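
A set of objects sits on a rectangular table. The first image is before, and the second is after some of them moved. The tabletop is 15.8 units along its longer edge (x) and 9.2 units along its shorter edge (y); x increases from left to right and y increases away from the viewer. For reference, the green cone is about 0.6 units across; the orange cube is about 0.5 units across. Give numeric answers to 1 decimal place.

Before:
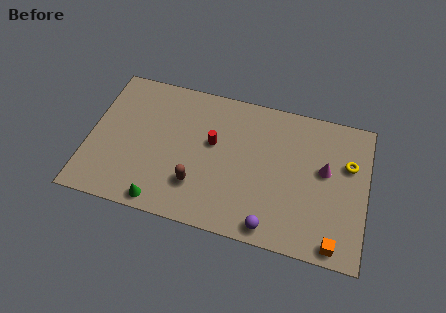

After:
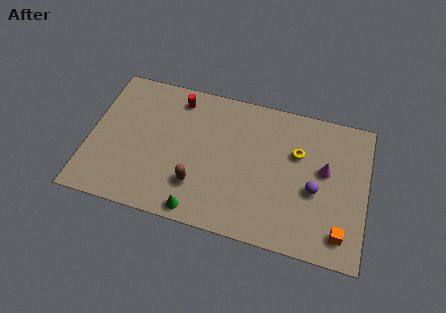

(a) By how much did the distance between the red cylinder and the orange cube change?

+3.0

The distance was about 8.5 in the first image and 11.5 in the second, so they moved 3.0 units further apart.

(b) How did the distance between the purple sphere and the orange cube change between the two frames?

-0.8

They were about 3.6 units apart before and 2.8 after — 0.8 units closer together.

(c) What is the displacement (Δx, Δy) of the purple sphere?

(2.3, 2.9)

From the two frames, the purple sphere sits at roughly (10.6, 1.0) before and (12.9, 3.9) after.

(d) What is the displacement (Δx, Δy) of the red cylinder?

(-2.2, 2.4)

From the two frames, the red cylinder sits at roughly (7.0, 5.4) before and (4.8, 7.8) after.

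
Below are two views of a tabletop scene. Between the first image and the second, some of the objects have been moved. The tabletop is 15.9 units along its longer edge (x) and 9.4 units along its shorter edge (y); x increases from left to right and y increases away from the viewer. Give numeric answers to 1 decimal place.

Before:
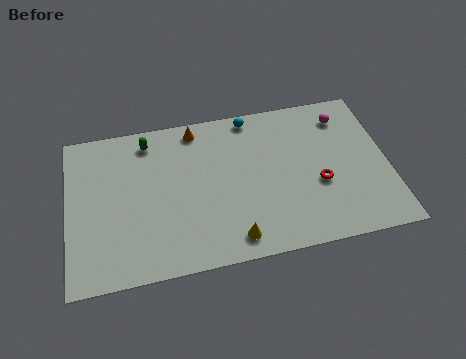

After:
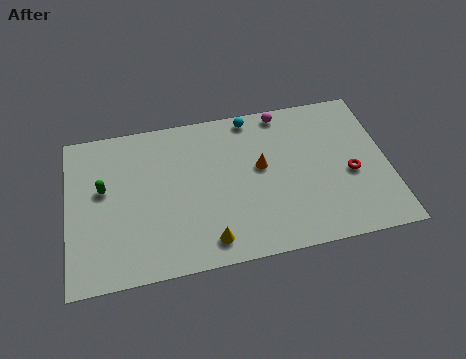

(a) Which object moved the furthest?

the orange cone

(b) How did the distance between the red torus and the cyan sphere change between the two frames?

+0.8

They were about 5.7 units apart before and 6.5 after — 0.8 units further apart.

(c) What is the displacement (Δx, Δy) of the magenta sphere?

(-3.0, 0.9)

The magenta sphere started near (13.9, 7.6) and ended near (10.9, 8.5).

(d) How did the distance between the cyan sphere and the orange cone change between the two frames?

+0.4

The distance was about 2.8 in the first image and 3.2 in the second, so they moved 0.4 units further apart.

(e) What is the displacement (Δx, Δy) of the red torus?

(1.6, 0.3)

The red torus was at about (12.4, 3.7) and moved to about (14.0, 4.0).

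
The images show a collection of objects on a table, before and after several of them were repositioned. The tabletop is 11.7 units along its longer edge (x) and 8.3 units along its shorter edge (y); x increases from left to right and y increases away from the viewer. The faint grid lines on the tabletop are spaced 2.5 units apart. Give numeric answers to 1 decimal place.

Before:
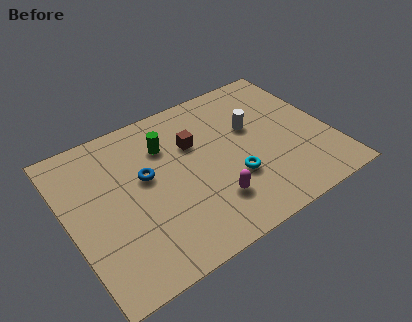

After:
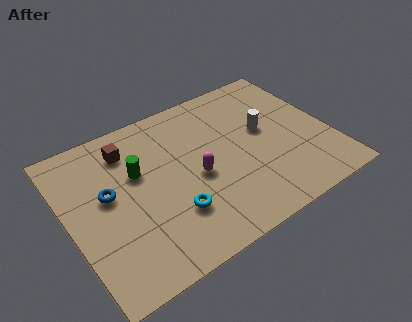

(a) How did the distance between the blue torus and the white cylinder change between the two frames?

+2.2

Before: roughly 4.9 units apart; after: 7.1. That's 2.2 units further apart.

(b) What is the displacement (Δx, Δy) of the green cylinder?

(-1.4, -0.8)

The green cylinder started near (4.6, 6.0) and ended near (3.2, 5.2).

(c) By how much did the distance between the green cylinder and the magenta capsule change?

-1.3

The distance was about 4.1 in the first image and 2.8 in the second, so they moved 1.3 units closer together.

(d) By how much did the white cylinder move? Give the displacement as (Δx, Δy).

(0.5, -0.4)

From the two frames, the white cylinder sits at roughly (8.4, 5.1) before and (8.9, 4.7) after.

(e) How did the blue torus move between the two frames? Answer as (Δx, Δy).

(-1.7, -0.1)

The blue torus started near (3.5, 4.8) and ended near (1.8, 4.7).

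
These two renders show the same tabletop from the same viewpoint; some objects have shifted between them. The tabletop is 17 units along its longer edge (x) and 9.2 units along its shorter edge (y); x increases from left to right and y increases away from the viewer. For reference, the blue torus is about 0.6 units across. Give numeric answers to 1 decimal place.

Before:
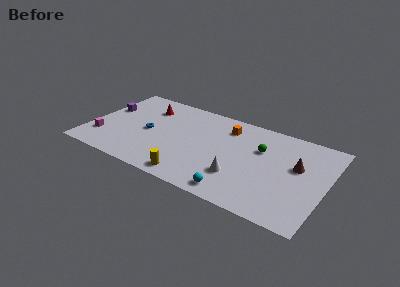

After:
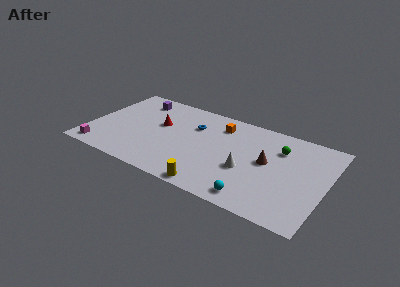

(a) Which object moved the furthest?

the blue torus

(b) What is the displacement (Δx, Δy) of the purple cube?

(2.0, 1.9)

From the two frames, the purple cube sits at roughly (0.9, 5.7) before and (2.9, 7.6) after.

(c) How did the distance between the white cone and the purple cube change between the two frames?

-1.1

The distance was about 10.6 in the first image and 9.5 in the second, so they moved 1.1 units closer together.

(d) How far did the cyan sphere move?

1.3

The cyan sphere moved from about (11.1, 1.1) to (12.4, 1.2), a distance of √(1.3² + 0.1²) ≈ 1.3.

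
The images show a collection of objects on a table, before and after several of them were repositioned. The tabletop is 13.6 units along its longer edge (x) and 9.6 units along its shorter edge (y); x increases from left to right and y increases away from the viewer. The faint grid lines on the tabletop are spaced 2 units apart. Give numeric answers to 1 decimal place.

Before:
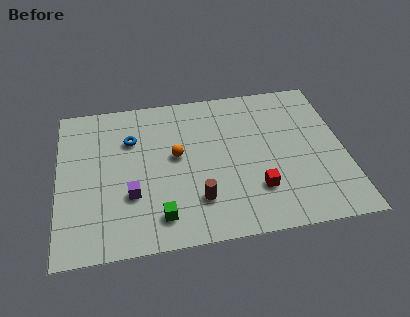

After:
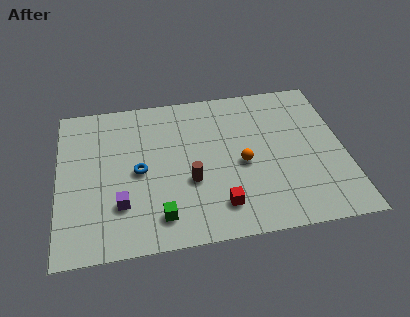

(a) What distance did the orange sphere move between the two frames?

3.3

The orange sphere was near (5.6, 5.3) before and (8.7, 4.3) after, so it travelled √(3.1² + 1.0²) ≈ 3.3 units.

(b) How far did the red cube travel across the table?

1.9

The red cube moved from about (9.3, 2.6) to (7.5, 1.9), a distance of √(1.8² + 0.7²) ≈ 1.9.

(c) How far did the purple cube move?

0.7

The purple cube moved from about (3.4, 3.2) to (2.9, 2.7), a distance of √(0.5² + 0.5²) ≈ 0.7.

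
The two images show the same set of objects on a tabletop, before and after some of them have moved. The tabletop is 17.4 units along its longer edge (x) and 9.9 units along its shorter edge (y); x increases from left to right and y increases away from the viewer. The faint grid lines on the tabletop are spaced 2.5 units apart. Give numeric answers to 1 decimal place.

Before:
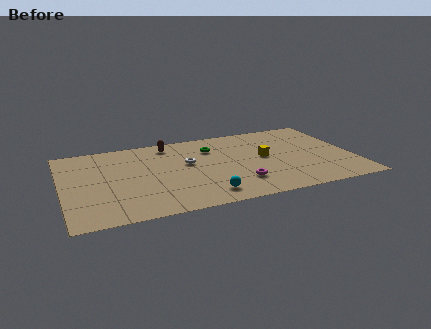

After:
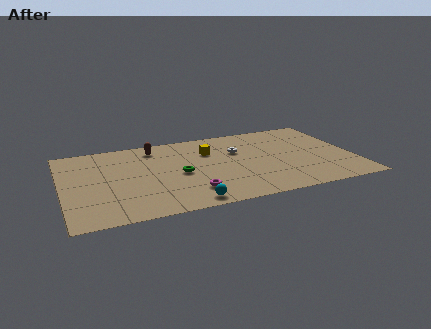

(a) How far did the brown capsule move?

0.9

From (6.6, 8.5) to (5.7, 8.3), the brown capsule covered √(0.9² + 0.2²) ≈ 0.9 units.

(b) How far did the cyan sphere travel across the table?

1.3

The cyan sphere moved from about (8.2, 1.6) to (7.1, 1.0), a distance of √(1.1² + 0.6²) ≈ 1.3.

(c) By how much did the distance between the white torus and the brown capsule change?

+2.4

Before: roughly 2.8 units apart; after: 5.2. That's 2.4 units further apart.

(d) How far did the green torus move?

3.5

The green torus was near (9.1, 7.3) before and (6.9, 4.6) after, so it travelled √(2.2² + 2.7²) ≈ 3.5 units.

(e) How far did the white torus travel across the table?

3.2

The white torus moved from about (7.5, 5.8) to (10.6, 6.5), a distance of √(3.1² + 0.7²) ≈ 3.2.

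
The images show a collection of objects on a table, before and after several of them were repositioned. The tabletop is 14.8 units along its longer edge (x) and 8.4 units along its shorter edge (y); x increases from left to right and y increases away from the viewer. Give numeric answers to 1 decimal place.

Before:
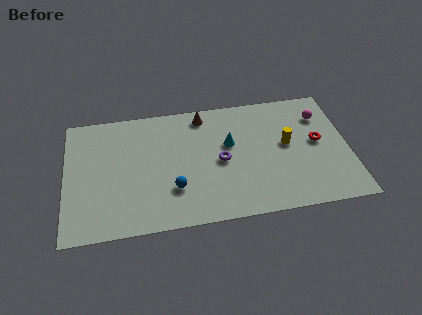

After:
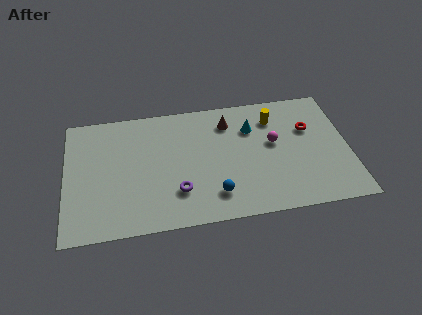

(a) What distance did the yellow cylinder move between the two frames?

2.0

The yellow cylinder moved from about (11.6, 4.6) to (11.0, 6.5), a distance of √(0.6² + 1.9²) ≈ 2.0.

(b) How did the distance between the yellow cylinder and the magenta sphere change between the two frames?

-0.8

The distance was about 2.5 in the first image and 1.7 in the second, so they moved 0.8 units closer together.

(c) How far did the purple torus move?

2.9

From (8.1, 4.0) to (5.8, 2.3), the purple torus covered √(2.3² + 1.7²) ≈ 2.9 units.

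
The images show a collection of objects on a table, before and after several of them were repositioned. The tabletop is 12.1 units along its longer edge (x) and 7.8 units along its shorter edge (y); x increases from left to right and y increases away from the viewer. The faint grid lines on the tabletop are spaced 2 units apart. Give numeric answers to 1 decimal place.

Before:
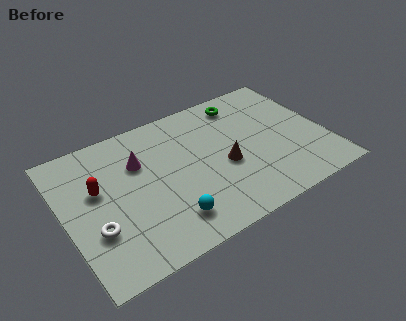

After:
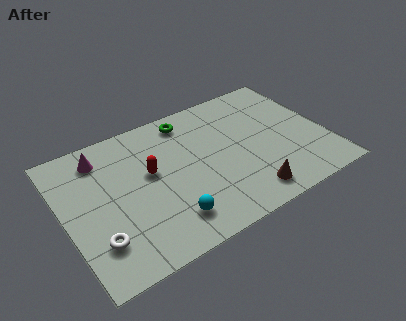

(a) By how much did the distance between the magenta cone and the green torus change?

-1.2

The distance was about 5.3 in the first image and 4.1 in the second, so they moved 1.2 units closer together.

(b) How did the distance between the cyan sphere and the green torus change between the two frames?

-1.2

Before: roughly 6.6 units apart; after: 5.4. That's 1.2 units closer together.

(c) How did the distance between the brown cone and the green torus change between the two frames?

+2.2

Before: roughly 3.6 units apart; after: 5.8. That's 2.2 units further apart.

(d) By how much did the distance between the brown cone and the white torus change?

+0.7

Before: roughly 6.1 units apart; after: 6.8. That's 0.7 units further apart.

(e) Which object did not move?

the cyan sphere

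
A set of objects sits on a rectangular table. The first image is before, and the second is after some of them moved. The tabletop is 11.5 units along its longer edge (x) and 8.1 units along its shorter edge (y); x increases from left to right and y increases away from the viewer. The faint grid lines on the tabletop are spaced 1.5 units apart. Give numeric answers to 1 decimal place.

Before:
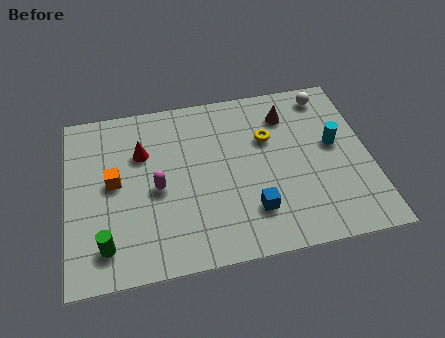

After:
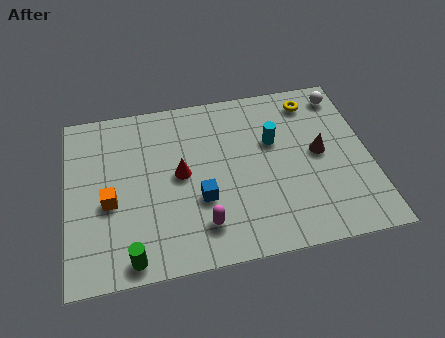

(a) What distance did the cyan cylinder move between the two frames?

2.4

The cyan cylinder was near (10.2, 4.5) before and (7.9, 5.1) after, so it travelled √(2.3² + 0.6²) ≈ 2.4 units.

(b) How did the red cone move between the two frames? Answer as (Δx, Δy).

(1.4, -1.3)

The red cone started near (2.9, 5.5) and ended near (4.3, 4.2).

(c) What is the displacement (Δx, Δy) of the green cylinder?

(0.9, -0.7)

From the two frames, the green cylinder sits at roughly (1.4, 1.5) before and (2.3, 0.8) after.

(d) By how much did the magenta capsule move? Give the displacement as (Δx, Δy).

(1.6, -2.0)

The magenta capsule was at about (3.4, 3.7) and moved to about (5.0, 1.7).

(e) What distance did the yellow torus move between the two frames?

2.3

The yellow torus was near (7.7, 5.3) before and (9.5, 6.8) after, so it travelled √(1.8² + 1.5²) ≈ 2.3 units.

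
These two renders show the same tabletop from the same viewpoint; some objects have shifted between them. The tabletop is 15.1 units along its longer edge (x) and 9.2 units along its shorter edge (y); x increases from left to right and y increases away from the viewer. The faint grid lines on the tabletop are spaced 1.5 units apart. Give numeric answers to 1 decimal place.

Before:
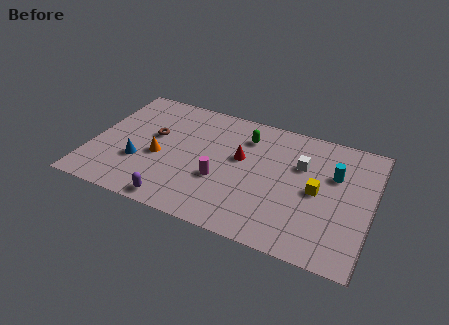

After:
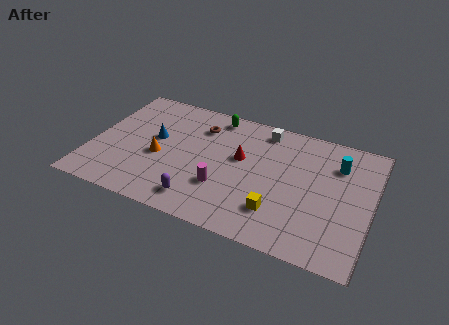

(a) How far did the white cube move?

2.9

From (11.2, 6.1) to (9.0, 8.0), the white cube covered √(2.2² + 1.9²) ≈ 2.9 units.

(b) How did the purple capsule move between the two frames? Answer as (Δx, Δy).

(1.2, 0.6)

The purple capsule was at about (5.0, 0.9) and moved to about (6.2, 1.5).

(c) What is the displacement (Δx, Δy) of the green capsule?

(-1.8, 1.0)

The green capsule was at about (8.1, 7.1) and moved to about (6.3, 8.1).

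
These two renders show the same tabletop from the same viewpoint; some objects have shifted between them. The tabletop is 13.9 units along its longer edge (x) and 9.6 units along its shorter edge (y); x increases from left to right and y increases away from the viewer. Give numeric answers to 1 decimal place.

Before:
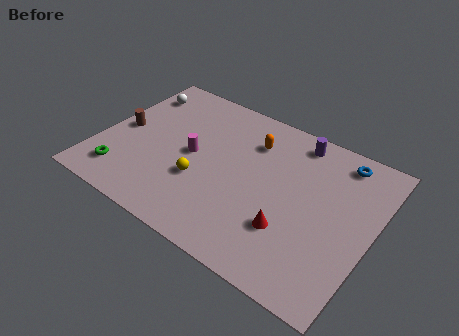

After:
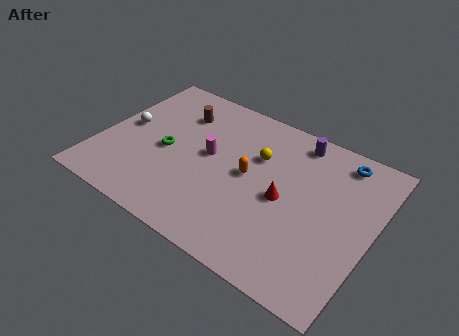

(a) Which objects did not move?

the blue torus and the purple cylinder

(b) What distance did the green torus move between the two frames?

3.2

The green torus moved from about (1.6, 1.8) to (3.4, 4.4), a distance of √(1.8² + 2.6²) ≈ 3.2.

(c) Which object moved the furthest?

the yellow sphere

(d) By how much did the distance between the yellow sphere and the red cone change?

-2.2

The distance was about 4.7 in the first image and 2.5 in the second, so they moved 2.2 units closer together.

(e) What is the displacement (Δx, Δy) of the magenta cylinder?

(0.8, 0.4)

The magenta cylinder was at about (4.7, 4.8) and moved to about (5.5, 5.2).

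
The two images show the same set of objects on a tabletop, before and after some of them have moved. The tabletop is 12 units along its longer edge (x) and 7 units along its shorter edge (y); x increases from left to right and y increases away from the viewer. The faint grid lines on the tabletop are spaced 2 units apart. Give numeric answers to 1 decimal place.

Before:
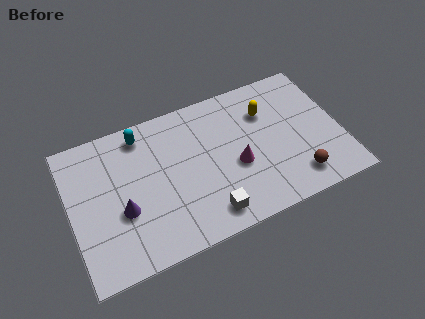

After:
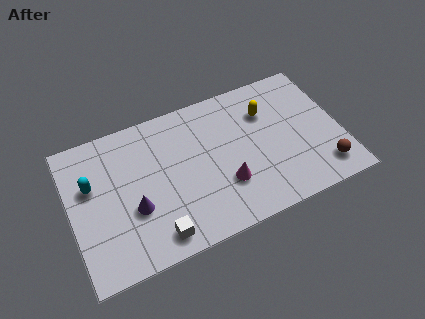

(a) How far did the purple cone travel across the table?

0.5

The purple cone moved from about (2.2, 2.7) to (2.7, 2.6), a distance of √(0.5² + 0.1²) ≈ 0.5.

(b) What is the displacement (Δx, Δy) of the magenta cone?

(-0.6, -0.7)

The magenta cone started near (7.3, 2.9) and ended near (6.7, 2.2).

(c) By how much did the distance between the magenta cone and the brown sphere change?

+1.4

They were about 3.0 units apart before and 4.4 after — 1.4 units further apart.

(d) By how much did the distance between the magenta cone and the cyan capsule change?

+1.1

They were about 5.0 units apart before and 6.1 after — 1.1 units further apart.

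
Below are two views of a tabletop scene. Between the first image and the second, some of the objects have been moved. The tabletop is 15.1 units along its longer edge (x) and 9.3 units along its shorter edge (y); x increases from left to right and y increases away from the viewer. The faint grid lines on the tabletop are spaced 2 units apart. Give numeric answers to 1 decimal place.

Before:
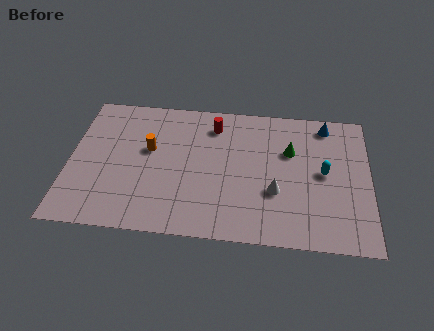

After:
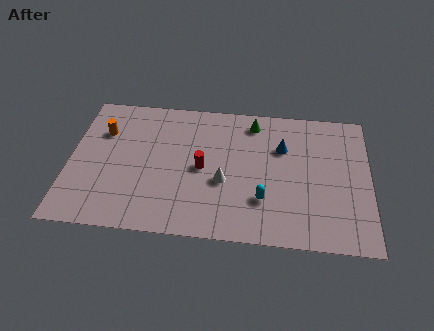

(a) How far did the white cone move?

2.6

The white cone was near (10.4, 3.3) before and (7.8, 3.7) after, so it travelled √(2.6² + 0.4²) ≈ 2.6 units.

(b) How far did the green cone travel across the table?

2.6

The green cone was near (11.1, 6.1) before and (9.2, 7.9) after, so it travelled √(1.9² + 1.8²) ≈ 2.6 units.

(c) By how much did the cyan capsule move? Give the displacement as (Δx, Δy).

(-3.0, -2.1)

From the two frames, the cyan capsule sits at roughly (12.8, 4.8) before and (9.8, 2.7) after.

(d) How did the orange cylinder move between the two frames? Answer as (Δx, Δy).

(-2.4, 1.0)

The orange cylinder started near (4.0, 5.5) and ended near (1.6, 6.5).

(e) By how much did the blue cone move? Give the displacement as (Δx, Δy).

(-2.2, -1.8)

The blue cone was at about (12.9, 8.1) and moved to about (10.7, 6.3).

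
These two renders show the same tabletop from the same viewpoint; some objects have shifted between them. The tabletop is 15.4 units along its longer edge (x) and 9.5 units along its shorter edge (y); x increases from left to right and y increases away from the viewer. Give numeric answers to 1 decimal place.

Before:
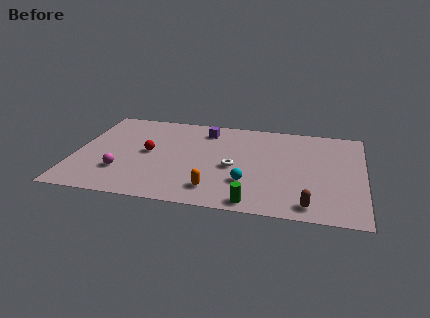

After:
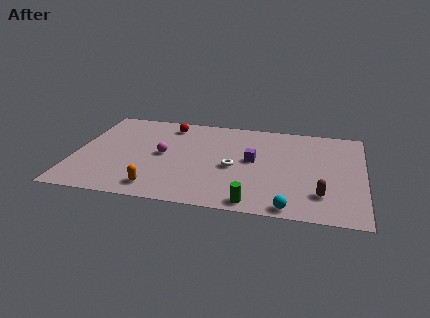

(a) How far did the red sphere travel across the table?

3.2

The red sphere moved from about (3.9, 4.9) to (4.8, 8.0), a distance of √(0.9² + 3.1²) ≈ 3.2.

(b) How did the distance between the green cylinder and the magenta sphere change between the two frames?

-1.0

The distance was about 7.3 in the first image and 6.3 in the second, so they moved 1.0 units closer together.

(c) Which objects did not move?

the green cylinder and the white torus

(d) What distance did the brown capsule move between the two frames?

1.3

The brown capsule was near (12.6, 1.2) before and (13.2, 2.3) after, so it travelled √(0.6² + 1.1²) ≈ 1.3 units.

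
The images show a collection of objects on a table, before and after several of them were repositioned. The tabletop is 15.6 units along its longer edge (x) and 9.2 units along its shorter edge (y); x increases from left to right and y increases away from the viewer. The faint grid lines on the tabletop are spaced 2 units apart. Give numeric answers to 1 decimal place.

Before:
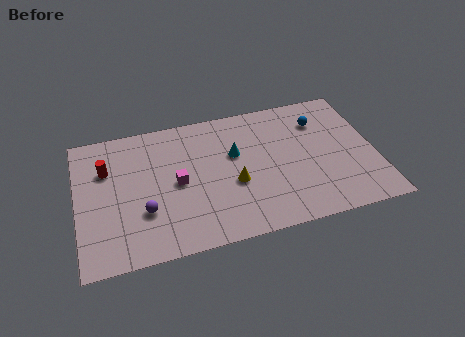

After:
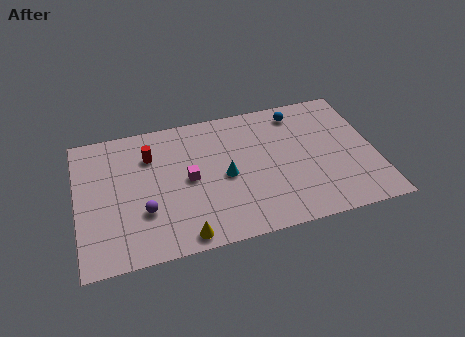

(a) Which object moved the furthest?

the yellow cone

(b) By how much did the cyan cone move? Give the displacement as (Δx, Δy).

(-0.6, -1.4)

From the two frames, the cyan cone sits at roughly (8.3, 5.7) before and (7.7, 4.3) after.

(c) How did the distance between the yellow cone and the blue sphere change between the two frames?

+3.7

Before: roughly 5.8 units apart; after: 9.5. That's 3.7 units further apart.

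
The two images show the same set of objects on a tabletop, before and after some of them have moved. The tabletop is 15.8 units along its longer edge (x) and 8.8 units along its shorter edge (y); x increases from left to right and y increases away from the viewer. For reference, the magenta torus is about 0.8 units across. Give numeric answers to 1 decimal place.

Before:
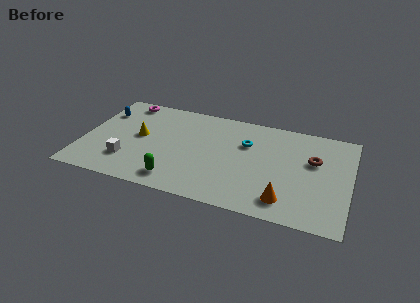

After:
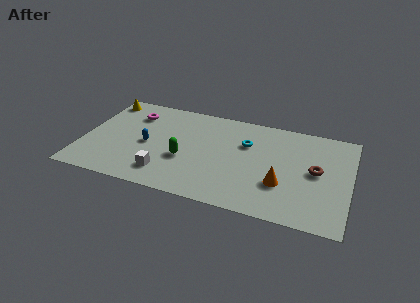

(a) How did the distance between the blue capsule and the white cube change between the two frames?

-1.9

Before: roughly 4.5 units apart; after: 2.6. That's 1.9 units closer together.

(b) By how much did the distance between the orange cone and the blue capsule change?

-4.1

The distance was about 12.3 in the first image and 8.2 in the second, so they moved 4.1 units closer together.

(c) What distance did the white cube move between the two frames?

2.4

The white cube was near (2.8, 2.3) before and (5.1, 1.8) after, so it travelled √(2.3² + 0.5²) ≈ 2.4 units.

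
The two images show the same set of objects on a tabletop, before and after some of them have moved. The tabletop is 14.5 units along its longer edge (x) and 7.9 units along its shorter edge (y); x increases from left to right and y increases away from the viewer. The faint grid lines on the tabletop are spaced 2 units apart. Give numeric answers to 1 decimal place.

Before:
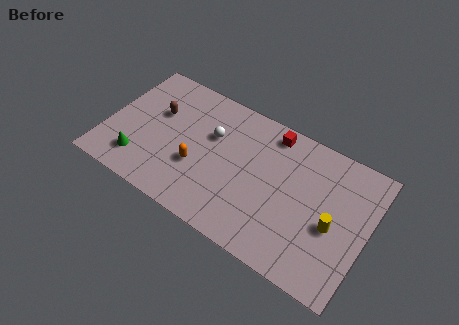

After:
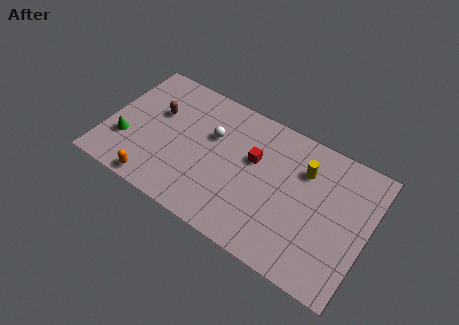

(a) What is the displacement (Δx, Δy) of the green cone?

(-0.9, 0.8)

The green cone started near (2.1, 1.7) and ended near (1.2, 2.5).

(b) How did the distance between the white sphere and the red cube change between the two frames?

-1.2

Before: roughly 3.6 units apart; after: 2.4. That's 1.2 units closer together.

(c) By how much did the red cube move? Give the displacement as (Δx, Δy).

(-0.7, -2.0)

The red cube was at about (8.8, 6.9) and moved to about (8.1, 4.9).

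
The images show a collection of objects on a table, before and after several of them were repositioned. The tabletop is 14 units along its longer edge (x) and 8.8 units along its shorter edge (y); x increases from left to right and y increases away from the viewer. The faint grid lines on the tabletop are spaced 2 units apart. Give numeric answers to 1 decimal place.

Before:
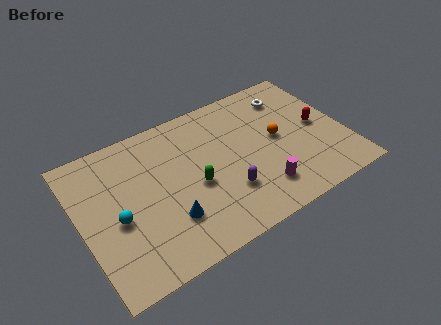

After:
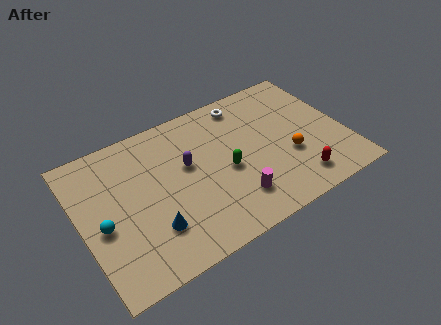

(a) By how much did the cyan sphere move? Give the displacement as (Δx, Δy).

(-0.8, 0.0)

The cyan sphere was at about (1.8, 3.8) and moved to about (1.0, 3.8).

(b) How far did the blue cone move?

0.9

The blue cone moved from about (4.3, 2.5) to (3.4, 2.4), a distance of √(0.9² + 0.1²) ≈ 0.9.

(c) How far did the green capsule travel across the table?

1.7

From (5.9, 3.8) to (7.6, 3.9), the green capsule covered √(1.7² + 0.1²) ≈ 1.7 units.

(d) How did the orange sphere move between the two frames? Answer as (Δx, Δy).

(0.4, -1.4)

The orange sphere started near (10.5, 4.6) and ended near (10.9, 3.2).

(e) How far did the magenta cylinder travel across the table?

1.4

The magenta cylinder was near (9.1, 1.9) before and (7.7, 2.0) after, so it travelled √(1.4² + 0.1²) ≈ 1.4 units.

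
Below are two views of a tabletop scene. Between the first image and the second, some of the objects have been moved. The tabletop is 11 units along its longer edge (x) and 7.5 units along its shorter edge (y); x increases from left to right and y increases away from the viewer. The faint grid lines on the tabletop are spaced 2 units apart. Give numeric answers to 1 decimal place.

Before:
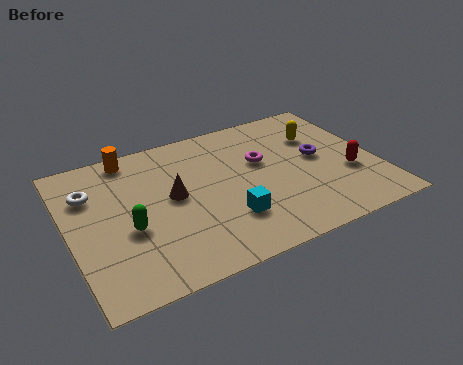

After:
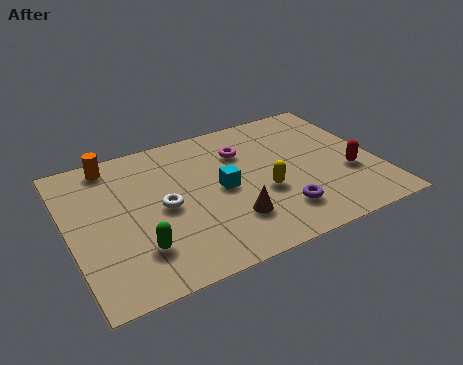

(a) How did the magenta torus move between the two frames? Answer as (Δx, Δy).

(-0.6, 0.8)

From the two frames, the magenta torus sits at roughly (7.0, 4.6) before and (6.4, 5.4) after.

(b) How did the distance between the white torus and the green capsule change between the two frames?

-0.5

Before: roughly 2.5 units apart; after: 2.0. That's 0.5 units closer together.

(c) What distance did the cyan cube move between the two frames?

1.6

The cyan cube was near (5.4, 2.1) before and (5.4, 3.7) after, so it travelled √(0.0² + 1.6²) ≈ 1.6 units.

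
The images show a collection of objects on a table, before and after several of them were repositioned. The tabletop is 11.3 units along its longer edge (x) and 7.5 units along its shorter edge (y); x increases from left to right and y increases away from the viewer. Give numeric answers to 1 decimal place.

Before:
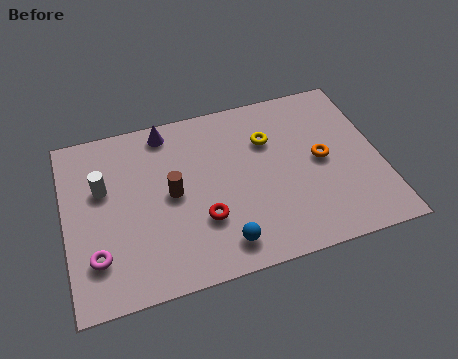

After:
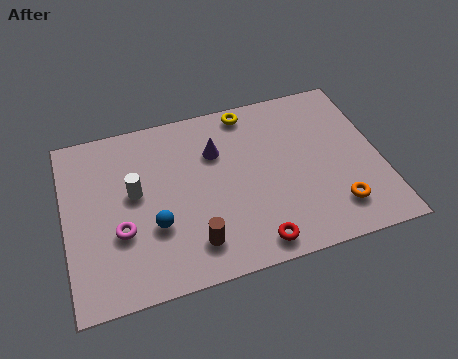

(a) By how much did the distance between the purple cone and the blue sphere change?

-2.1

They were about 5.6 units apart before and 3.5 after — 2.1 units closer together.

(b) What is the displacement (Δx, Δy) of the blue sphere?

(-2.3, 1.4)

The blue sphere was at about (5.4, 1.2) and moved to about (3.1, 2.6).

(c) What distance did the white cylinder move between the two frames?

1.2

From (1.4, 4.7) to (2.5, 4.2), the white cylinder covered √(1.1² + 0.5²) ≈ 1.2 units.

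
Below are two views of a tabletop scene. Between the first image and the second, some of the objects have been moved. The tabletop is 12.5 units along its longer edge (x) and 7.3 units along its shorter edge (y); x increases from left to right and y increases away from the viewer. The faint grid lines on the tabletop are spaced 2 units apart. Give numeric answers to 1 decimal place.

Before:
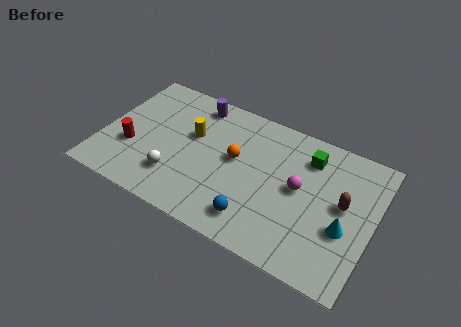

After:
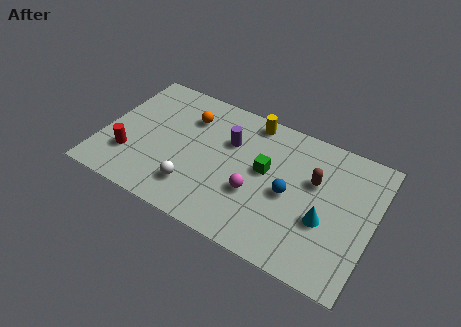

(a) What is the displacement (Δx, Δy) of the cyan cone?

(-0.9, 0.0)

The cyan cone started near (11.3, 2.8) and ended near (10.4, 2.8).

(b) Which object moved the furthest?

the yellow cylinder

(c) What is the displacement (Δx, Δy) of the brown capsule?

(-1.4, 0.6)

The brown capsule was at about (11.1, 4.0) and moved to about (9.7, 4.6).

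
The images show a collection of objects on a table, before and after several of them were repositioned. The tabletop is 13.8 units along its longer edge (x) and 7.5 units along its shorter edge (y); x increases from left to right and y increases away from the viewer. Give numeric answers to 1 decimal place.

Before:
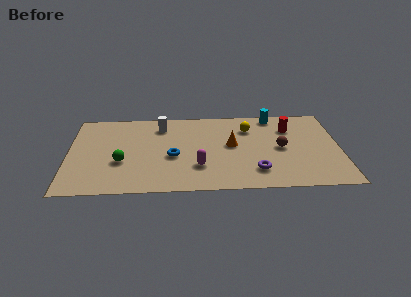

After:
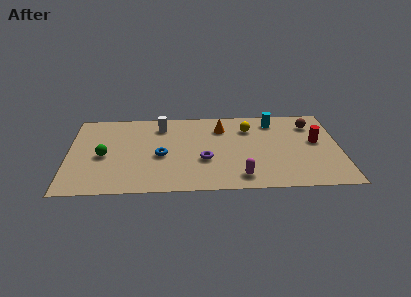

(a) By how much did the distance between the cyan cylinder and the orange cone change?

-0.7

The distance was about 3.4 in the first image and 2.7 in the second, so they moved 0.7 units closer together.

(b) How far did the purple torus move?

2.8

The purple torus moved from about (9.5, 1.7) to (6.9, 2.8), a distance of √(2.6² + 1.1²) ≈ 2.8.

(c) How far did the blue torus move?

0.6

From (5.3, 3.2) to (4.7, 3.3), the blue torus covered √(0.6² + 0.1²) ≈ 0.6 units.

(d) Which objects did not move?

the white cylinder and the yellow sphere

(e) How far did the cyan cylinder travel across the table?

0.5

From (10.5, 6.7) to (10.5, 6.2), the cyan cylinder covered √(0.0² + 0.5²) ≈ 0.5 units.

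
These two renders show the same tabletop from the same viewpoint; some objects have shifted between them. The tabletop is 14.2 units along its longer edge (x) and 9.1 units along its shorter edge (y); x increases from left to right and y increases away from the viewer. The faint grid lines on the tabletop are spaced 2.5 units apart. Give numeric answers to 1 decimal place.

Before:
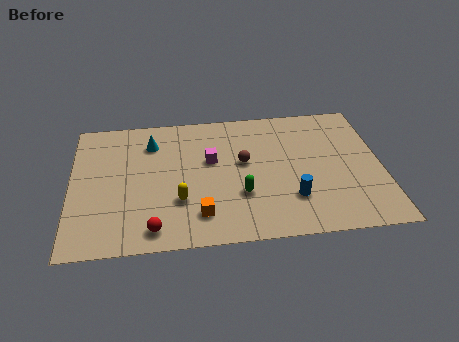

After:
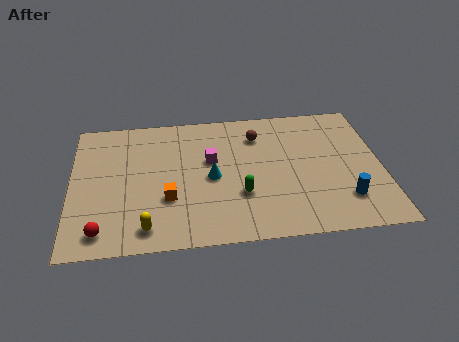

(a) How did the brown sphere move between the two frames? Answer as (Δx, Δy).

(0.7, 1.8)

From the two frames, the brown sphere sits at roughly (7.9, 5.2) before and (8.6, 7.0) after.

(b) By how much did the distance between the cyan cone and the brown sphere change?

-1.1

The distance was about 4.6 in the first image and 3.5 in the second, so they moved 1.1 units closer together.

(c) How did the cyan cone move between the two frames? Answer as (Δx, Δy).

(2.7, -2.7)

The cyan cone started near (3.7, 7.0) and ended near (6.4, 4.3).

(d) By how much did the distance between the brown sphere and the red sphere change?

+3.4

They were about 5.8 units apart before and 9.2 after — 3.4 units further apart.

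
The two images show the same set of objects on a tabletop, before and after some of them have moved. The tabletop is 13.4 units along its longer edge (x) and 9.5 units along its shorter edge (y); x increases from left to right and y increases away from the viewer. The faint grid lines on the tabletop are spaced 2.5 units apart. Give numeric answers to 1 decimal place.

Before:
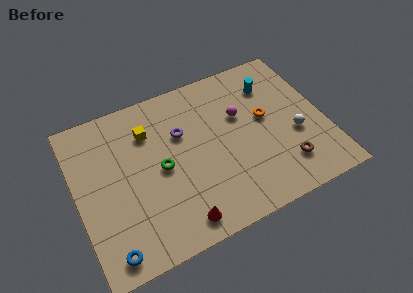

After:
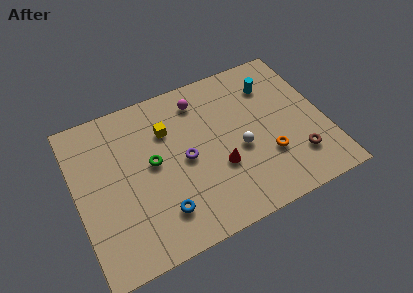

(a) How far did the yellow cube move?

1.0

The yellow cube moved from about (4.1, 7.0) to (5.1, 6.7), a distance of √(1.0² + 0.3²) ≈ 1.0.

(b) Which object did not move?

the cyan cylinder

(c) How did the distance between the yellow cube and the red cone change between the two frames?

-1.8

They were about 5.9 units apart before and 4.1 after — 1.8 units closer together.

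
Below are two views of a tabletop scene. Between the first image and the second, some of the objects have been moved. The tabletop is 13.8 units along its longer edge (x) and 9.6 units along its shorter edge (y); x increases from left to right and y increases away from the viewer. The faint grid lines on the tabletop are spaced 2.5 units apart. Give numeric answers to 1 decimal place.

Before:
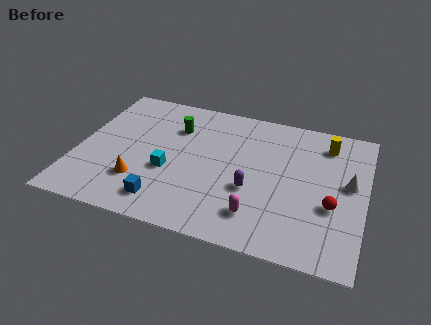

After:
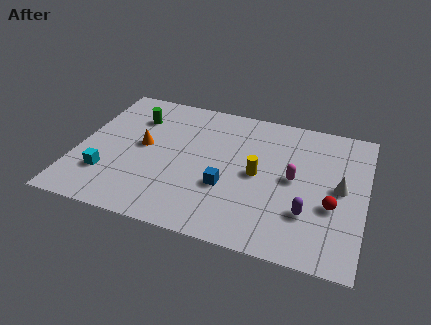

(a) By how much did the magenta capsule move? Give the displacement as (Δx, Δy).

(1.5, 2.9)

From the two frames, the magenta capsule sits at roughly (8.9, 2.0) before and (10.4, 4.9) after.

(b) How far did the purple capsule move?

2.8

From (8.5, 3.6) to (11.2, 2.8), the purple capsule covered √(2.7² + 0.8²) ≈ 2.8 units.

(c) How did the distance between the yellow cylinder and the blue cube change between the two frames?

-7.7

The distance was about 9.6 in the first image and 1.9 in the second, so they moved 7.7 units closer together.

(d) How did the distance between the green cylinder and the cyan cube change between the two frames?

+1.4

They were about 3.2 units apart before and 4.6 after — 1.4 units further apart.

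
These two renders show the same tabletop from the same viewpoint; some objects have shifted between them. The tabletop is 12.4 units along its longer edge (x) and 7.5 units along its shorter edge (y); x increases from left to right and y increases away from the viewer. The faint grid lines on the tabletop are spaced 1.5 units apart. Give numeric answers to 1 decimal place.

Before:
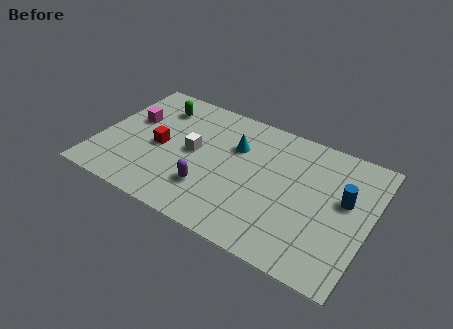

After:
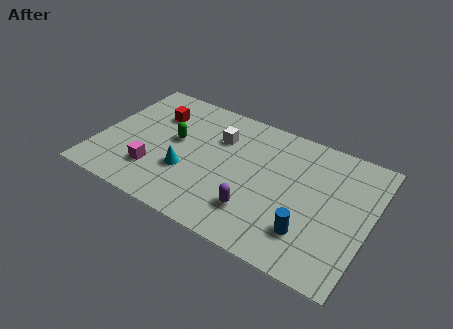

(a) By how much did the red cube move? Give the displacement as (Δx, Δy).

(-0.5, 1.9)

The red cube started near (2.8, 3.5) and ended near (2.3, 5.4).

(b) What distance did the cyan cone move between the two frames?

3.1

The cyan cone moved from about (6.1, 5.1) to (4.2, 2.6), a distance of √(1.9² + 2.5²) ≈ 3.1.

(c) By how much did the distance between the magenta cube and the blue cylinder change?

-2.8

They were about 9.9 units apart before and 7.1 after — 2.8 units closer together.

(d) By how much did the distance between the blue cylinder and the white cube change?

-1.2

Before: roughly 6.9 units apart; after: 5.7. That's 1.2 units closer together.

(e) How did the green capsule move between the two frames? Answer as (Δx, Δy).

(1.1, -1.7)

The green capsule was at about (2.3, 5.9) and moved to about (3.4, 4.2).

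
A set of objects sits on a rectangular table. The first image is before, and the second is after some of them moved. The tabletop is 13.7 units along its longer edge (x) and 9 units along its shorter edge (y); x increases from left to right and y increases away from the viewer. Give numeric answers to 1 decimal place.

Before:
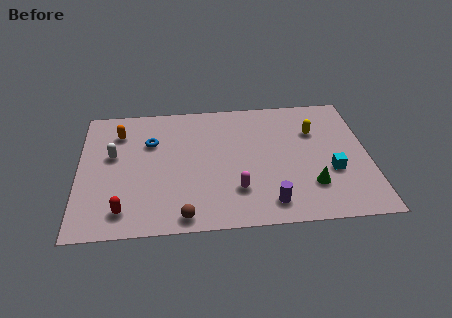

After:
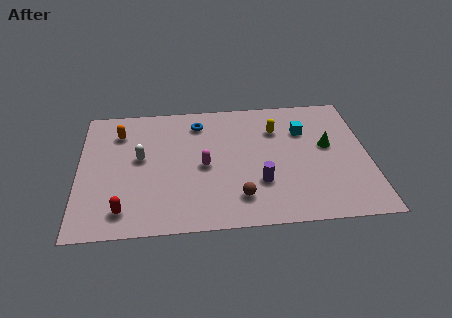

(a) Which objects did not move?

the red capsule and the orange capsule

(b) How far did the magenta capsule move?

2.3

The magenta capsule was near (7.4, 2.4) before and (5.9, 4.2) after, so it travelled √(1.5² + 1.8²) ≈ 2.3 units.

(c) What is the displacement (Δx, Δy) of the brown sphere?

(2.6, 1.0)

The brown sphere started near (4.9, 0.9) and ended near (7.5, 1.9).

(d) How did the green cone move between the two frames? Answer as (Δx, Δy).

(0.9, 2.7)

From the two frames, the green cone sits at roughly (10.9, 2.4) before and (11.8, 5.1) after.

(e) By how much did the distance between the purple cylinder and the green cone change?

+1.8

The distance was about 2.2 in the first image and 4.0 in the second, so they moved 1.8 units further apart.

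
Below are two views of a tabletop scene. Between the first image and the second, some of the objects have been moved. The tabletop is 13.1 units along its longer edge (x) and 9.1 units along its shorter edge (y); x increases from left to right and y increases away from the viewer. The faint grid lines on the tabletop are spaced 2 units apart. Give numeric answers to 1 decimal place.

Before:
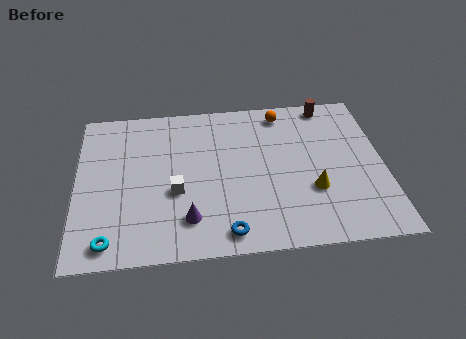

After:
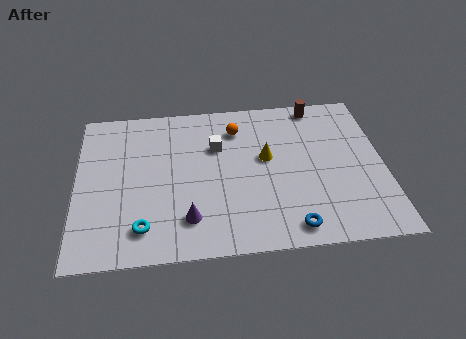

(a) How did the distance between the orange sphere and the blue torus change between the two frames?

-0.9

Before: roughly 7.3 units apart; after: 6.4. That's 0.9 units closer together.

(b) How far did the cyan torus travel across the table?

1.5

From (1.4, 1.1) to (2.8, 1.7), the cyan torus covered √(1.4² + 0.6²) ≈ 1.5 units.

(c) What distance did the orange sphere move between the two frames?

2.2

From (8.9, 7.9) to (6.9, 7.1), the orange sphere covered √(2.0² + 0.8²) ≈ 2.2 units.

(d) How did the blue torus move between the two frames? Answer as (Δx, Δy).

(2.7, 0.0)

The blue torus started near (6.3, 1.1) and ended near (9.0, 1.1).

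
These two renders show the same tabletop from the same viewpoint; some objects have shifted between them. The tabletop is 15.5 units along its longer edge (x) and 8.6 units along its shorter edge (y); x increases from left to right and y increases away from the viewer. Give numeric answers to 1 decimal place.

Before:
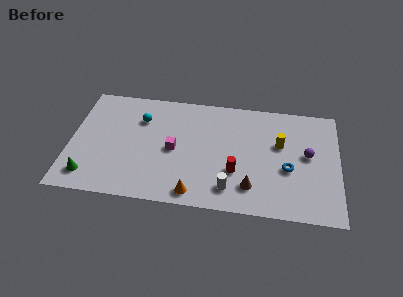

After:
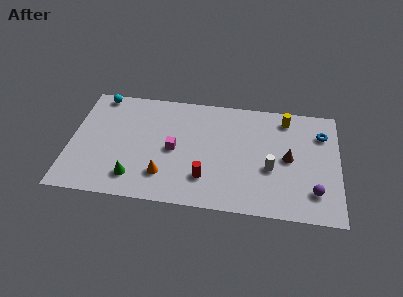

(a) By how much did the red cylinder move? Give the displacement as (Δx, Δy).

(-1.7, -0.7)

The red cylinder was at about (9.6, 2.9) and moved to about (7.9, 2.2).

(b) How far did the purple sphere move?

2.7

The purple sphere was near (13.7, 4.7) before and (14.1, 2.0) after, so it travelled √(0.4² + 2.7²) ≈ 2.7 units.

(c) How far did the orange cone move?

2.1

From (7.3, 1.0) to (5.5, 2.1), the orange cone covered √(1.8² + 1.1²) ≈ 2.1 units.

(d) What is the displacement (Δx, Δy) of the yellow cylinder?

(0.3, 2.0)

The yellow cylinder was at about (12.1, 5.3) and moved to about (12.4, 7.3).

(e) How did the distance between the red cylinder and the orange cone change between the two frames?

-0.6

They were about 3.0 units apart before and 2.4 after — 0.6 units closer together.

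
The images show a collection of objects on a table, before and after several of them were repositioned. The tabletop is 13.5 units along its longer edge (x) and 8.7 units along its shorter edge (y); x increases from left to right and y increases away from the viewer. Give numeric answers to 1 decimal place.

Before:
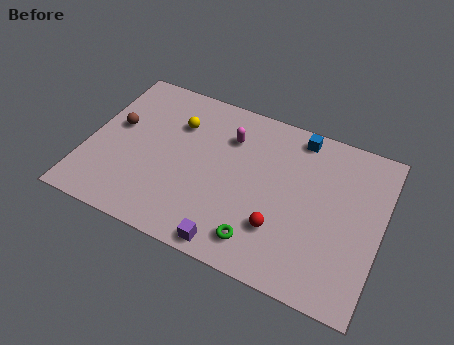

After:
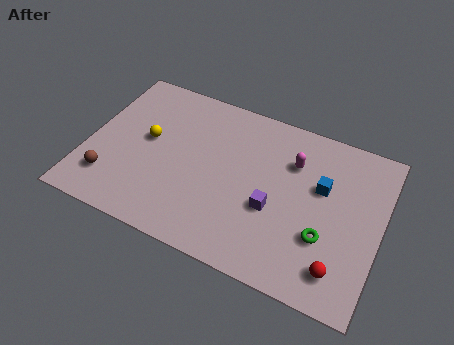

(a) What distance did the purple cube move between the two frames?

3.1

The purple cube moved from about (7.1, 0.8) to (8.7, 3.4), a distance of √(1.6² + 2.6²) ≈ 3.1.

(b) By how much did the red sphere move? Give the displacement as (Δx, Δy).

(2.8, -0.9)

From the two frames, the red sphere sits at roughly (9.1, 2.5) before and (11.9, 1.6) after.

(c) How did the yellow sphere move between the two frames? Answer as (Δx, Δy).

(-1.2, -1.4)

The yellow sphere was at about (3.9, 6.2) and moved to about (2.7, 4.8).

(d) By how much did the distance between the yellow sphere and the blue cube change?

+2.3

The distance was about 5.7 in the first image and 8.0 in the second, so they moved 2.3 units further apart.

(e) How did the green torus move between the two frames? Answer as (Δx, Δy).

(2.8, 1.4)

The green torus was at about (8.3, 1.5) and moved to about (11.1, 2.9).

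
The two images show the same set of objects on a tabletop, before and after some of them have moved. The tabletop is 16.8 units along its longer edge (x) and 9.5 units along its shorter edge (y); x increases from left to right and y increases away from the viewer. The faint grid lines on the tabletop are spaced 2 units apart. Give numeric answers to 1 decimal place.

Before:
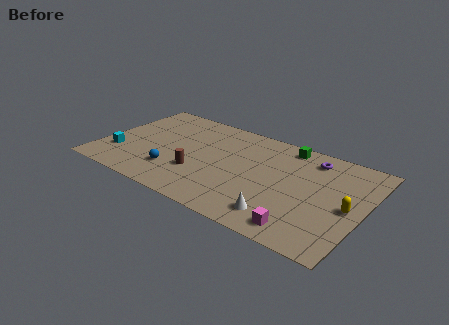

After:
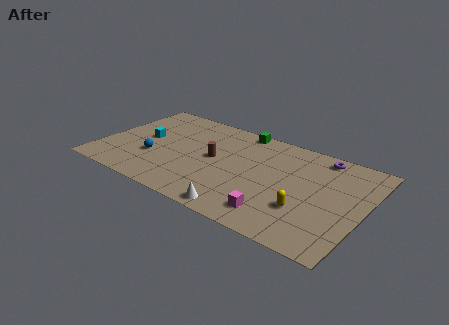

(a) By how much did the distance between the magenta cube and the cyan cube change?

-2.5

Before: roughly 12.3 units apart; after: 9.8. That's 2.5 units closer together.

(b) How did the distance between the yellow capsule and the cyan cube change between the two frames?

-3.7

Before: roughly 14.7 units apart; after: 11.0. That's 3.7 units closer together.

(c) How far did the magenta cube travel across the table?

1.7

The magenta cube moved from about (13.5, 1.3) to (11.8, 1.7), a distance of √(1.7² + 0.4²) ≈ 1.7.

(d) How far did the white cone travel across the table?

2.5

The white cone moved from about (12.1, 1.7) to (9.7, 0.9), a distance of √(2.4² + 0.8²) ≈ 2.5.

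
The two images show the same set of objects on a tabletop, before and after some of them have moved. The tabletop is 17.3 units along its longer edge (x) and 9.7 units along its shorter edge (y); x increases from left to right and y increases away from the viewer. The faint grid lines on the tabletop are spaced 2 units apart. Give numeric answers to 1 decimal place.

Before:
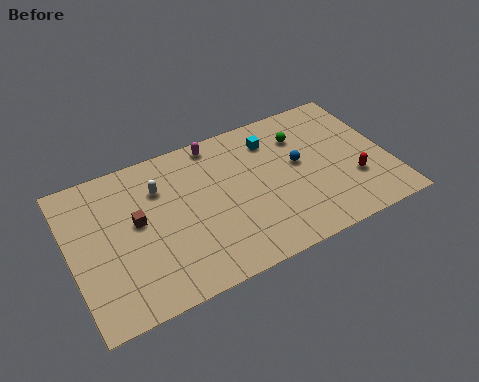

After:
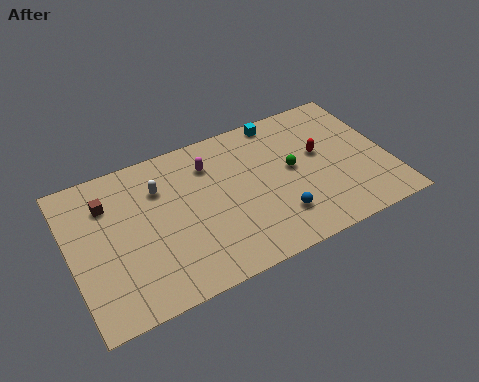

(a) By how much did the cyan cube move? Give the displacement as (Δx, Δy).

(0.6, 1.2)

From the two frames, the cyan cube sits at roughly (11.3, 7.6) before and (11.9, 8.8) after.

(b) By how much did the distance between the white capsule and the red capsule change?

-2.1

The distance was about 10.9 in the first image and 8.8 in the second, so they moved 2.1 units closer together.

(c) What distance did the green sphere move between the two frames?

2.2

From (12.9, 7.2) to (12.1, 5.2), the green sphere covered √(0.8² + 2.0²) ≈ 2.2 units.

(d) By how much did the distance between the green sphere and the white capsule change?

-0.6

They were about 7.9 units apart before and 7.3 after — 0.6 units closer together.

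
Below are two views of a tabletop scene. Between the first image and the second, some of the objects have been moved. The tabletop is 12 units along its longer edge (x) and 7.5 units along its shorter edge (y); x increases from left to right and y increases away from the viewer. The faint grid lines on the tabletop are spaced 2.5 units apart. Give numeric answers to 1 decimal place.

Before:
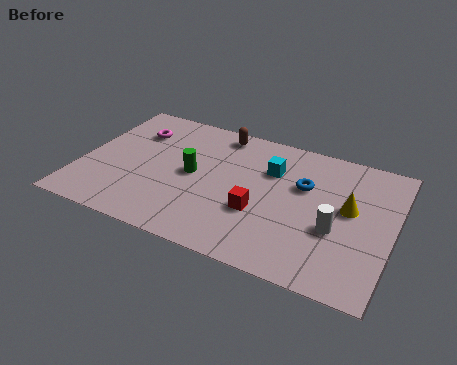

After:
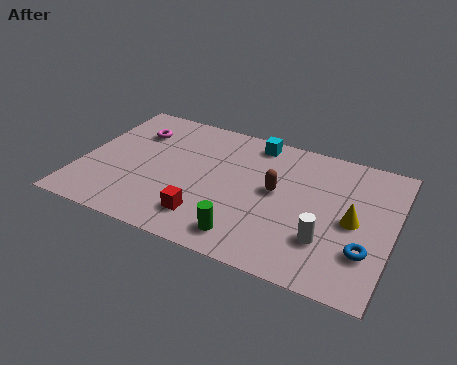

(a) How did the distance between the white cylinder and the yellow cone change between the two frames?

+0.3

The distance was about 1.4 in the first image and 1.7 in the second, so they moved 0.3 units further apart.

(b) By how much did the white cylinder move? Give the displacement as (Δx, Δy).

(-0.3, -0.7)

The white cylinder was at about (9.9, 2.9) and moved to about (9.6, 2.2).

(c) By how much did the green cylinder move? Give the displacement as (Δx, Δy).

(2.4, -2.6)

From the two frames, the green cylinder sits at roughly (4.3, 3.8) before and (6.7, 1.2) after.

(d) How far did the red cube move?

2.2

From (7.0, 2.7) to (5.1, 1.6), the red cube covered √(1.9² + 1.1²) ≈ 2.2 units.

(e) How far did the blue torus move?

3.7

From (8.5, 4.8) to (11.1, 2.2), the blue torus covered √(2.6² + 2.6²) ≈ 3.7 units.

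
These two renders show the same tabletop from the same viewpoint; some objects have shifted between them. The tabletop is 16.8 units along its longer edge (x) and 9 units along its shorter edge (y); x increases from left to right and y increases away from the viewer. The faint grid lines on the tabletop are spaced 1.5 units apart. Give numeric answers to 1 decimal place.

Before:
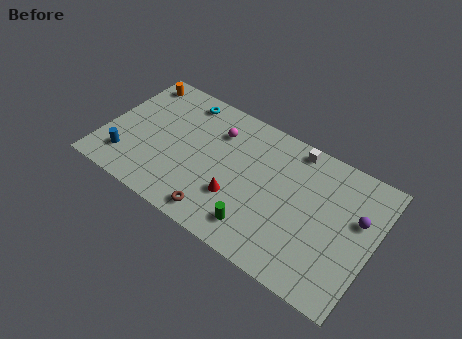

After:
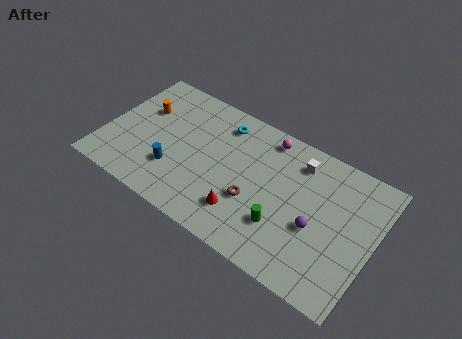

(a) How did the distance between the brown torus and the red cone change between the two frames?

-0.7

Before: roughly 1.9 units apart; after: 1.2. That's 0.7 units closer together.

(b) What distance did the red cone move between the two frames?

0.9

The red cone moved from about (8.6, 2.9) to (9.1, 2.2), a distance of √(0.5² + 0.7²) ≈ 0.9.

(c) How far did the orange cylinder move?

2.1

The orange cylinder was near (1.2, 7.8) before and (2.0, 5.9) after, so it travelled √(0.8² + 1.9²) ≈ 2.1 units.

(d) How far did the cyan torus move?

2.6

From (4.3, 7.8) to (6.9, 7.4), the cyan torus covered √(2.6² + 0.4²) ≈ 2.6 units.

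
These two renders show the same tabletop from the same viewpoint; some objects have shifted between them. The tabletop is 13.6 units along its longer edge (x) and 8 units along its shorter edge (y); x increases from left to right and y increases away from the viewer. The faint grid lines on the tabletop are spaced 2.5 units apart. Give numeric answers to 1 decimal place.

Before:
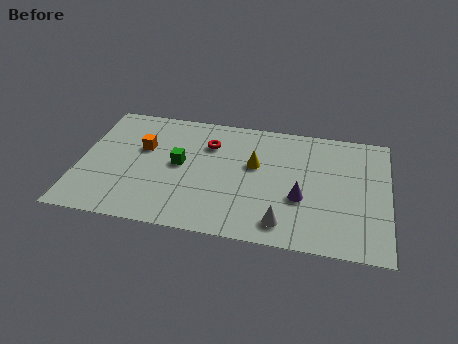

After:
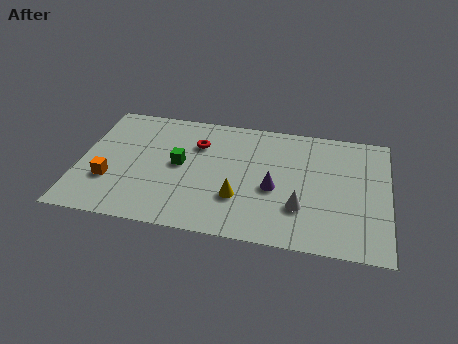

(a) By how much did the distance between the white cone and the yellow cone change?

-1.1

Before: roughly 3.8 units apart; after: 2.7. That's 1.1 units closer together.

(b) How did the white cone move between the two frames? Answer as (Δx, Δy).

(0.7, 1.1)

The white cone started near (9.1, 1.3) and ended near (9.8, 2.4).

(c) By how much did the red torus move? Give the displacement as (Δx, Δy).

(-0.5, -0.1)

The red torus started near (5.6, 5.8) and ended near (5.1, 5.7).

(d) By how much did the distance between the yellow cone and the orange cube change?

+0.7

Before: roughly 5.0 units apart; after: 5.7. That's 0.7 units further apart.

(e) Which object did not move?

the green cube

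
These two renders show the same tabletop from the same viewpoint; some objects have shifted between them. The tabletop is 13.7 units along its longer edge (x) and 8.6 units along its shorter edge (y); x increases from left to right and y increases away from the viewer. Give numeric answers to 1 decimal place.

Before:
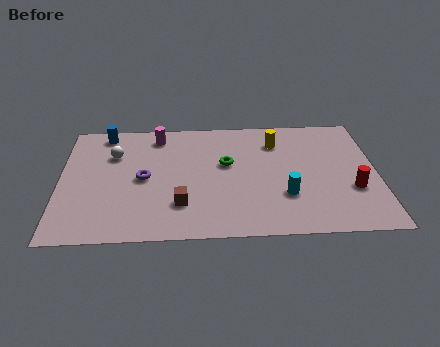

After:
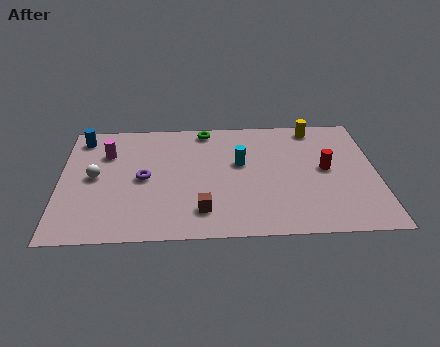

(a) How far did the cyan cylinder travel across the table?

3.1

From (9.7, 2.7) to (7.8, 5.1), the cyan cylinder covered √(1.9² + 2.4²) ≈ 3.1 units.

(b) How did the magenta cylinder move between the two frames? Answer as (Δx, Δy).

(-2.2, -1.2)

The magenta cylinder was at about (4.2, 7.3) and moved to about (2.0, 6.1).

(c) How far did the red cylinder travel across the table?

1.9

From (12.6, 3.0) to (11.5, 4.5), the red cylinder covered √(1.1² + 1.5²) ≈ 1.9 units.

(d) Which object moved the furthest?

the cyan cylinder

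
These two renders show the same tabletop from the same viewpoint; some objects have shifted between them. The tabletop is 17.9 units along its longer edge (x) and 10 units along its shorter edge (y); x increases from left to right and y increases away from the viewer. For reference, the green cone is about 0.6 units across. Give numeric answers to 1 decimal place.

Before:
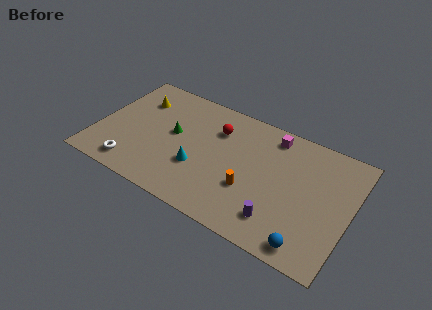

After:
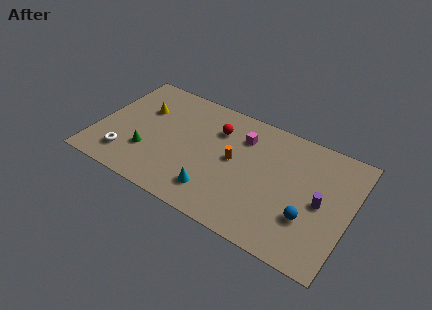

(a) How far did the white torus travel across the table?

0.8

From (3.0, 1.5) to (2.4, 2.1), the white torus covered √(0.6² + 0.6²) ≈ 0.8 units.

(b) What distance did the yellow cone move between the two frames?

0.9

The yellow cone was near (2.4, 7.4) before and (2.9, 6.7) after, so it travelled √(0.5² + 0.7²) ≈ 0.9 units.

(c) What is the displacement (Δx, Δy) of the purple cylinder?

(2.6, 2.7)

The purple cylinder was at about (13.3, 2.1) and moved to about (15.9, 4.8).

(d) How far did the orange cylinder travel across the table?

2.3

The orange cylinder moved from about (11.1, 3.5) to (9.7, 5.3), a distance of √(1.4² + 1.8²) ≈ 2.3.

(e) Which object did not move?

the red sphere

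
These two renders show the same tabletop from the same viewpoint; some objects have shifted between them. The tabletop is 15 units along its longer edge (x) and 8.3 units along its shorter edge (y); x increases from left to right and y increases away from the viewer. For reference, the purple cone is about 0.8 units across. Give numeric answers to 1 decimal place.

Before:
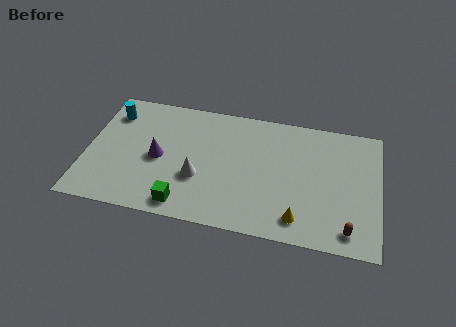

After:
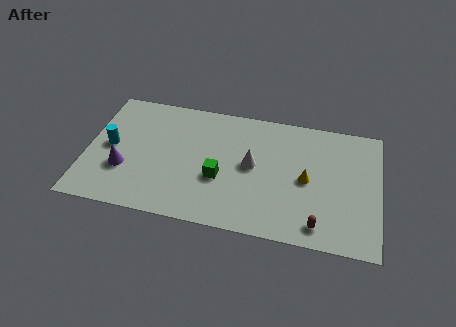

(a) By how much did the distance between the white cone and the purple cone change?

+4.4

The distance was about 2.3 in the first image and 6.7 in the second, so they moved 4.4 units further apart.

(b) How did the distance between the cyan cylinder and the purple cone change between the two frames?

-2.1

The distance was about 3.7 in the first image and 1.6 in the second, so they moved 2.1 units closer together.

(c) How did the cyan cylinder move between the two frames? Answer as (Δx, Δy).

(0.1, -2.3)

The cyan cylinder started near (1.1, 6.5) and ended near (1.2, 4.2).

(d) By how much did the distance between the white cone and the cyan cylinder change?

+1.4

Before: roughly 5.9 units apart; after: 7.3. That's 1.4 units further apart.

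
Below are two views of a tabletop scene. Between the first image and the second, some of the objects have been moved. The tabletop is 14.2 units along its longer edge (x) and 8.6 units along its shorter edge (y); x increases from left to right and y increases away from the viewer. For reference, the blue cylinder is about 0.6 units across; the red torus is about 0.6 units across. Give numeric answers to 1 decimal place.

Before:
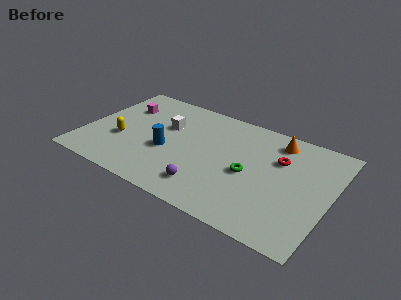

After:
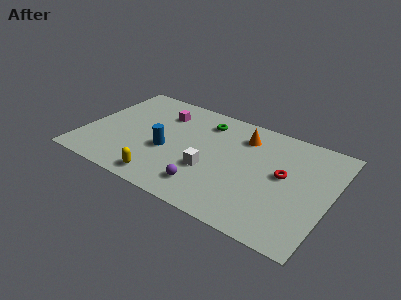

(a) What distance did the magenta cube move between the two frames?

2.3

The magenta cube moved from about (1.8, 6.1) to (4.1, 6.5), a distance of √(2.3² + 0.4²) ≈ 2.3.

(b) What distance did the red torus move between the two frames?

1.2

From (11.1, 5.8) to (11.5, 4.7), the red torus covered √(0.4² + 1.1²) ≈ 1.2 units.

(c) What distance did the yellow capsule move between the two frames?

3.6

The yellow capsule was near (2.2, 3.2) before and (5.1, 1.1) after, so it travelled √(2.9² + 2.1²) ≈ 3.6 units.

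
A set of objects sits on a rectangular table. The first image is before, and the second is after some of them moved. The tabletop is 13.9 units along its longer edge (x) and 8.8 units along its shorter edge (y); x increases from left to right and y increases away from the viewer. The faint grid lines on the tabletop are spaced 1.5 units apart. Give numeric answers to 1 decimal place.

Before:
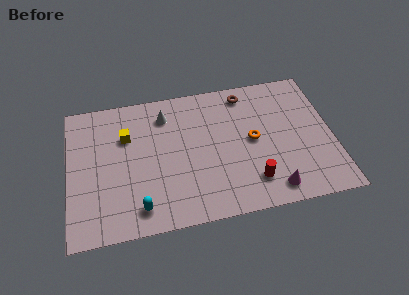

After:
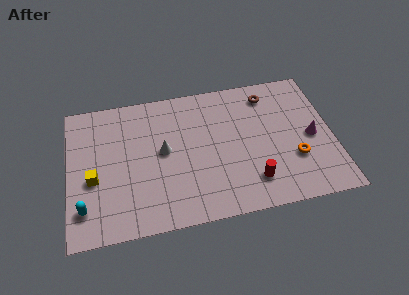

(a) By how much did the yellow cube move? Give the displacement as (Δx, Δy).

(-1.8, -2.4)

The yellow cube started near (3.1, 6.0) and ended near (1.3, 3.6).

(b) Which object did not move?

the red cylinder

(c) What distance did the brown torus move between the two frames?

1.2

From (9.5, 7.6) to (10.7, 7.3), the brown torus covered √(1.2² + 0.3²) ≈ 1.2 units.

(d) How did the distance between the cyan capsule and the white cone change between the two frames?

-0.8

Before: roughly 5.8 units apart; after: 5.0. That's 0.8 units closer together.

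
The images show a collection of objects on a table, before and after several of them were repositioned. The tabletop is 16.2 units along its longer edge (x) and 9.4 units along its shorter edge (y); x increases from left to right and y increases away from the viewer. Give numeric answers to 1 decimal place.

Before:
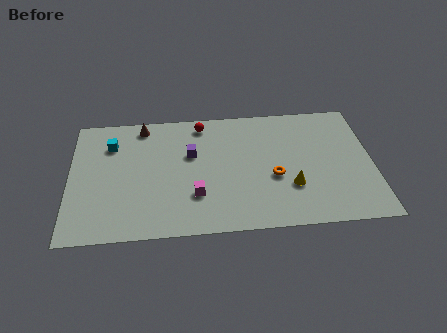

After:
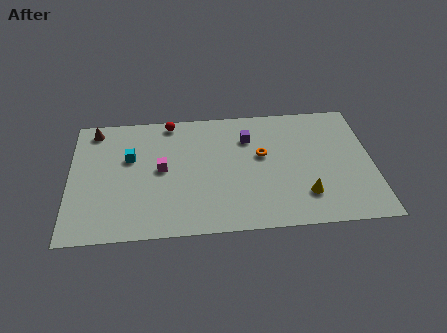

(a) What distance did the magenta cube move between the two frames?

2.8

The magenta cube moved from about (6.7, 2.8) to (4.9, 4.9), a distance of √(1.8² + 2.1²) ≈ 2.8.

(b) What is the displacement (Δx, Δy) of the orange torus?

(-0.6, 1.7)

From the two frames, the orange torus sits at roughly (10.9, 3.8) before and (10.3, 5.5) after.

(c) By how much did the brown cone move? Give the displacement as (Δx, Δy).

(-2.6, -0.1)

The brown cone started near (3.9, 8.3) and ended near (1.3, 8.2).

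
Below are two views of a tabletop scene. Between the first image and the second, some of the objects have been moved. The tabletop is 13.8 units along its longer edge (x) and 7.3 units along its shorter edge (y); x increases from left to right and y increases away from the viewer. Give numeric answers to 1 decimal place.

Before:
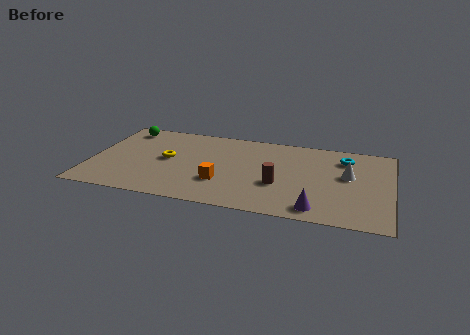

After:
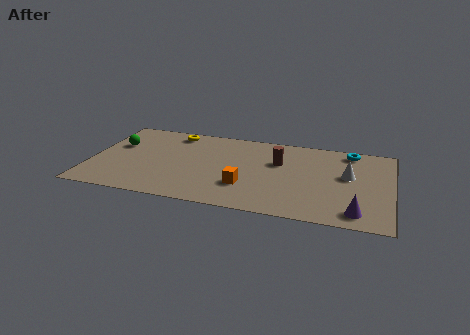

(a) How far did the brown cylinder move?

2.0

The brown cylinder was near (8.7, 2.7) before and (8.6, 4.7) after, so it travelled √(0.1² + 2.0²) ≈ 2.0 units.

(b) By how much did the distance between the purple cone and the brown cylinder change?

+2.7

The distance was about 2.5 in the first image and 5.2 in the second, so they moved 2.7 units further apart.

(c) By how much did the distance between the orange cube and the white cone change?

-1.0

They were about 6.0 units apart before and 5.0 after — 1.0 units closer together.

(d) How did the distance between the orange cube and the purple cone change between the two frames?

+0.6

Before: roughly 4.6 units apart; after: 5.2. That's 0.6 units further apart.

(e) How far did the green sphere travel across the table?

1.6

The green sphere was near (1.3, 6.2) before and (1.1, 4.6) after, so it travelled √(0.2² + 1.6²) ≈ 1.6 units.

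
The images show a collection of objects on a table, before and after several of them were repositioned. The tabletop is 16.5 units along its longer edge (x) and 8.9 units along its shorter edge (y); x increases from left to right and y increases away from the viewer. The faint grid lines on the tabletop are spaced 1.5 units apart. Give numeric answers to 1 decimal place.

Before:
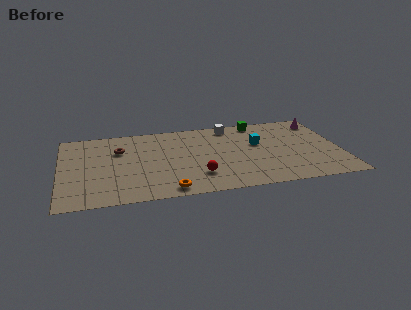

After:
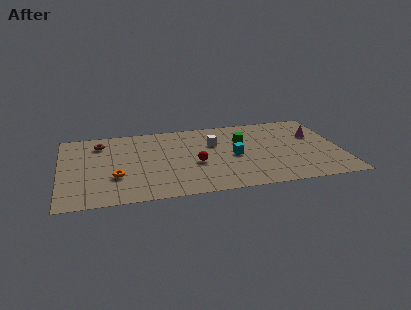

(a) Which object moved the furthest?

the orange torus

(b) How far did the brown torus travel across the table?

1.5

From (3.5, 6.1) to (2.4, 7.1), the brown torus covered √(1.1² + 1.0²) ≈ 1.5 units.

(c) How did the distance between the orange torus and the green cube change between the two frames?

-0.9

They were about 9.0 units apart before and 8.1 after — 0.9 units closer together.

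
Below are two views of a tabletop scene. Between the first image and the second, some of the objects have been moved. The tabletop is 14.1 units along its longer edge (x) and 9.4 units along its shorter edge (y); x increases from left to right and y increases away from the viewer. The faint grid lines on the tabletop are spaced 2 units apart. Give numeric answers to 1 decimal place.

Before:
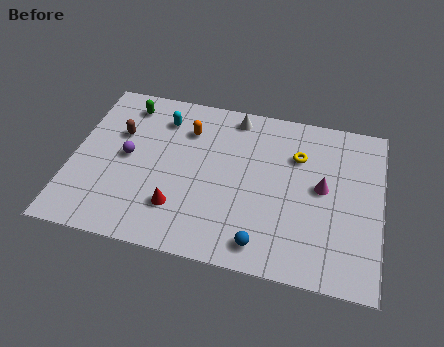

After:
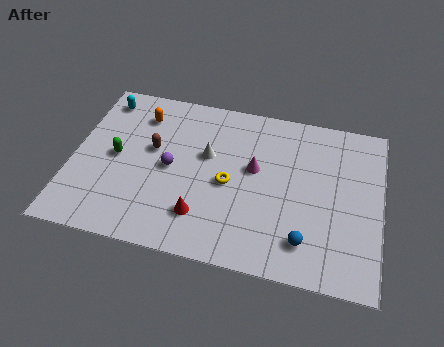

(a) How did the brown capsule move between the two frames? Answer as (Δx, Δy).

(1.6, -0.6)

The brown capsule was at about (2.0, 6.1) and moved to about (3.6, 5.5).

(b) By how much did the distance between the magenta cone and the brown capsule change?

-4.8

The distance was about 9.5 in the first image and 4.7 in the second, so they moved 4.8 units closer together.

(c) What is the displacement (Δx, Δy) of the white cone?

(-1.1, -2.6)

The white cone started near (7.2, 8.3) and ended near (6.1, 5.7).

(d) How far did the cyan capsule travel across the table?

2.9

From (3.9, 7.4) to (1.1, 8.0), the cyan capsule covered √(2.8² + 0.6²) ≈ 2.9 units.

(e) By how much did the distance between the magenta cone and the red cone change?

-3.0

They were about 6.9 units apart before and 3.9 after — 3.0 units closer together.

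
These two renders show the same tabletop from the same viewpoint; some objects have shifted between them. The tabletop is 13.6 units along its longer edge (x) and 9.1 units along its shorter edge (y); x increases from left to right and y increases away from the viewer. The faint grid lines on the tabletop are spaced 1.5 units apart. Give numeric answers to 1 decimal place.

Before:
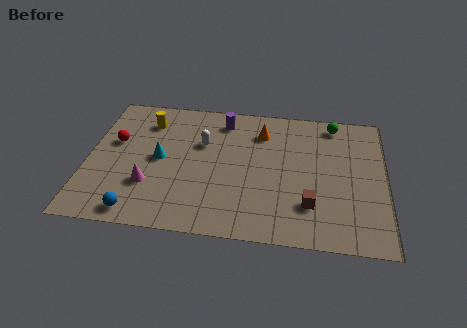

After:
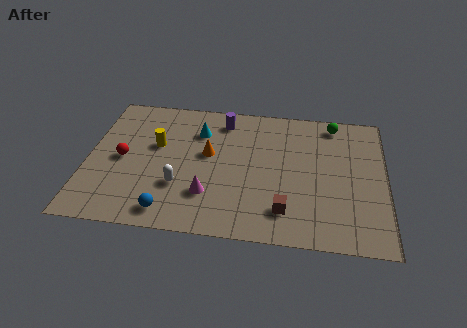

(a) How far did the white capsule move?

3.1

The white capsule moved from about (5.2, 5.9) to (4.3, 2.9), a distance of √(0.9² + 3.0²) ≈ 3.1.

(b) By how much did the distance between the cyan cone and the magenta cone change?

+2.4

The distance was about 1.8 in the first image and 4.2 in the second, so they moved 2.4 units further apart.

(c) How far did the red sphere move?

1.2

The red sphere was near (1.2, 5.5) before and (1.6, 4.4) after, so it travelled √(0.4² + 1.1²) ≈ 1.2 units.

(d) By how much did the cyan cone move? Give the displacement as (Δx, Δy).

(1.7, 2.1)

The cyan cone was at about (3.3, 4.6) and moved to about (5.0, 6.7).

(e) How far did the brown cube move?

1.2

The brown cube moved from about (10.2, 2.4) to (9.1, 1.9), a distance of √(1.1² + 0.5²) ≈ 1.2.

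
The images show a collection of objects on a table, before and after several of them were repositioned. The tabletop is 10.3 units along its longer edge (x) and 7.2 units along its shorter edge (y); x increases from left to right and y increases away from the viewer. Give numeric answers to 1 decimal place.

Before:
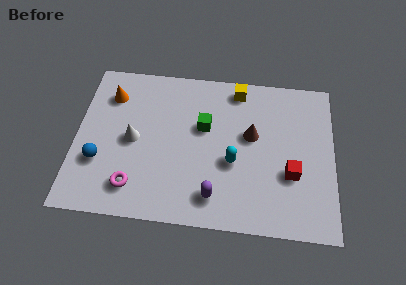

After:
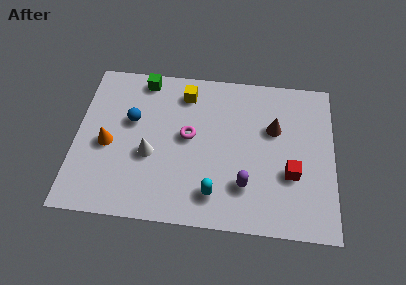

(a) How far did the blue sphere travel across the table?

2.3

The blue sphere moved from about (1.0, 2.4) to (2.2, 4.4), a distance of √(1.2² + 2.0²) ≈ 2.3.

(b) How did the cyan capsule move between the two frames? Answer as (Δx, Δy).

(-0.7, -1.5)

The cyan capsule started near (6.3, 2.9) and ended near (5.6, 1.4).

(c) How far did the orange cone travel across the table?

2.3

The orange cone moved from about (1.3, 5.5) to (1.3, 3.2), a distance of √(0.0² + 2.3²) ≈ 2.3.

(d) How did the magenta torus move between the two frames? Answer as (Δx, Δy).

(2.1, 2.5)

From the two frames, the magenta torus sits at roughly (2.4, 1.4) before and (4.5, 3.9) after.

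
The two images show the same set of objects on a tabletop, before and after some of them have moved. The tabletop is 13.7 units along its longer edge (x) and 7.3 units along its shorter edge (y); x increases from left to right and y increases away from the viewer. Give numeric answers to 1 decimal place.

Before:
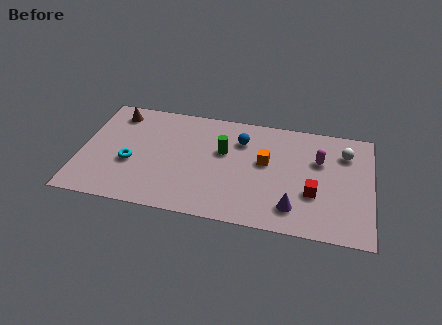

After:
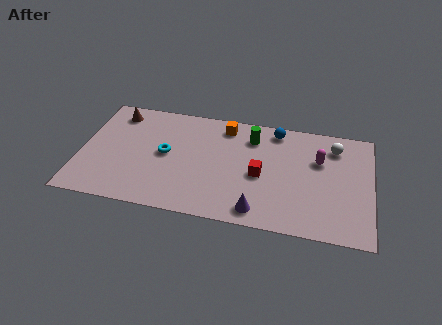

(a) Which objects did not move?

the magenta capsule and the brown cone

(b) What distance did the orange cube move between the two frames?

2.8

From (8.7, 4.2) to (6.7, 6.2), the orange cube covered √(2.0² + 2.0²) ≈ 2.8 units.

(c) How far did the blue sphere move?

1.9

From (7.5, 5.4) to (9.1, 6.4), the blue sphere covered √(1.6² + 1.0²) ≈ 1.9 units.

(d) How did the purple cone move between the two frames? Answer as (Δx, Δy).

(-1.6, -0.5)

The purple cone started near (10.1, 1.5) and ended near (8.5, 1.0).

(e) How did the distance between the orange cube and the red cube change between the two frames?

+0.6

They were about 2.8 units apart before and 3.4 after — 0.6 units further apart.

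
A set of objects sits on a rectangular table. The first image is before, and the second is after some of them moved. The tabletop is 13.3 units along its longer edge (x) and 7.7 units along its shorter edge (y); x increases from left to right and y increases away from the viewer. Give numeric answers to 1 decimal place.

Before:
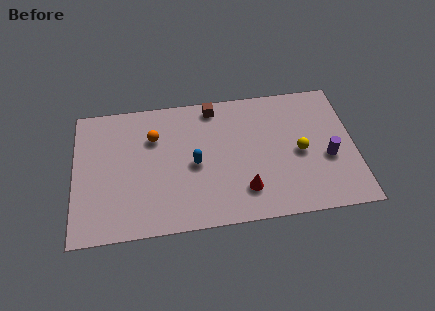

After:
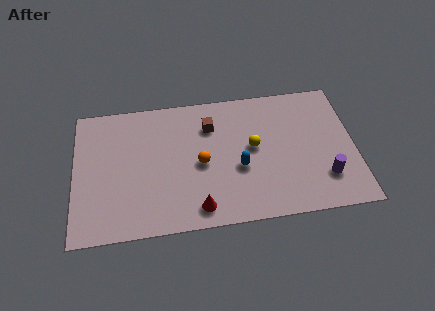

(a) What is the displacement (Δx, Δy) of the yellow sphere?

(-2.2, 0.6)

From the two frames, the yellow sphere sits at roughly (10.7, 3.6) before and (8.5, 4.2) after.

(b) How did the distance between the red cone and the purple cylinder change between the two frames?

+1.9

They were about 4.2 units apart before and 6.1 after — 1.9 units further apart.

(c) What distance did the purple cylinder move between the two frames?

1.1

From (12.0, 3.1) to (11.8, 2.0), the purple cylinder covered √(0.2² + 1.1²) ≈ 1.1 units.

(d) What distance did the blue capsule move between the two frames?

2.2

The blue capsule moved from about (5.7, 3.6) to (7.8, 3.1), a distance of √(2.1² + 0.5²) ≈ 2.2.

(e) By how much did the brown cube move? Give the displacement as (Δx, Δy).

(-0.2, -1.1)

From the two frames, the brown cube sits at roughly (6.7, 6.8) before and (6.5, 5.7) after.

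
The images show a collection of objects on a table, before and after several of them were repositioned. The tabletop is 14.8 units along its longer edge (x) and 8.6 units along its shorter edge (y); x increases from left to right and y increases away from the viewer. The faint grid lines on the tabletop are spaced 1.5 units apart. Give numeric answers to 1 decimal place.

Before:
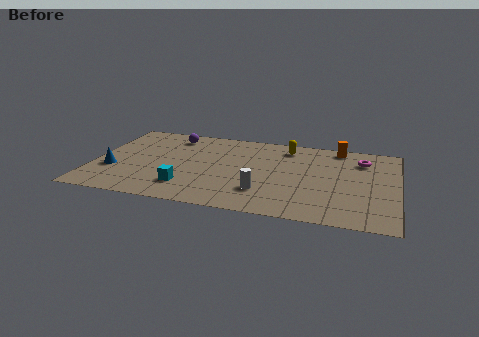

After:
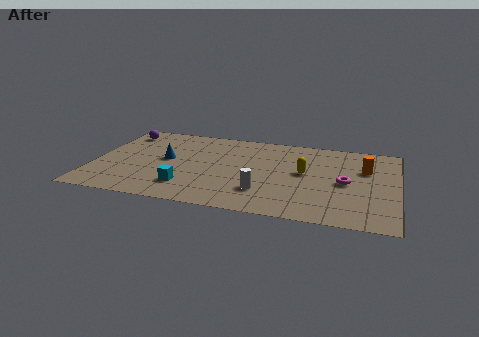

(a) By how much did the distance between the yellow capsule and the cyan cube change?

-0.7

Before: roughly 6.9 units apart; after: 6.2. That's 0.7 units closer together.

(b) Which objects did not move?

the cyan cube and the white cylinder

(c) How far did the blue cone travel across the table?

3.0

The blue cone moved from about (1.0, 3.0) to (3.5, 4.6), a distance of √(2.5² + 1.6²) ≈ 3.0.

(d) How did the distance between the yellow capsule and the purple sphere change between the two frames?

+3.8

The distance was about 5.7 in the first image and 9.5 in the second, so they moved 3.8 units further apart.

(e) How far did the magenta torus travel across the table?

2.6

The magenta torus moved from about (13.0, 6.6) to (12.3, 4.1), a distance of √(0.7² + 2.5²) ≈ 2.6.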